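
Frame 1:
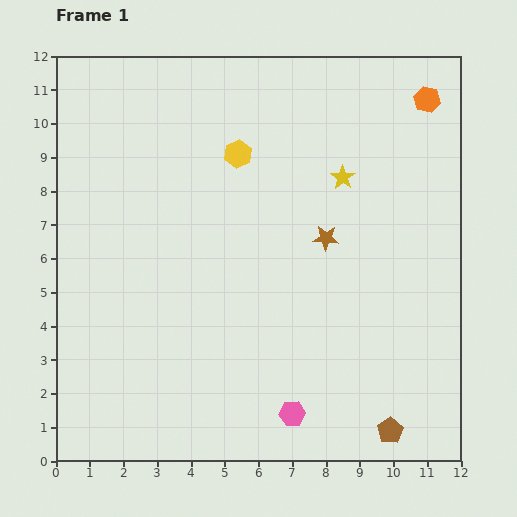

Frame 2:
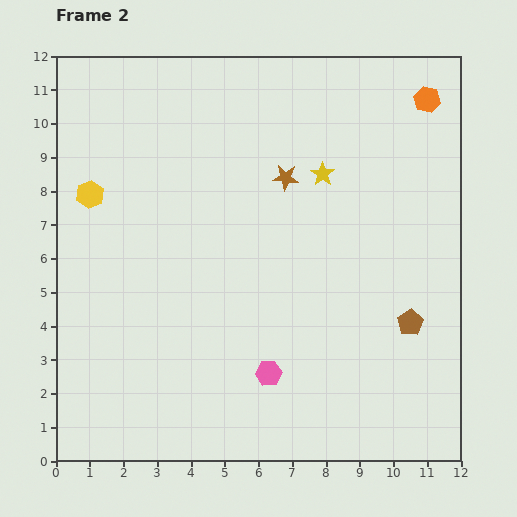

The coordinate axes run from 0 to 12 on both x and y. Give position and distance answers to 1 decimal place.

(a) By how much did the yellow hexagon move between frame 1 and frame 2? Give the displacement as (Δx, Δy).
(-4.4, -1.2)

The yellow hexagon was at (5.4, 9.1) in frame 1 and (1.0, 7.9) in frame 2.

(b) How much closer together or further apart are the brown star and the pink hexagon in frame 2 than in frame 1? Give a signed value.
+0.5

Distance in frame 1: 5.3. Distance in frame 2: 5.8.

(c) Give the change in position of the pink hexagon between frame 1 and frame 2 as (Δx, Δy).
(-0.7, 1.2)

The pink hexagon was at (7.0, 1.4) in frame 1 and (6.3, 2.6) in frame 2.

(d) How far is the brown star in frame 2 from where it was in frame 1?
2.2

The brown star moved from (8.0, 6.6) to (6.8, 8.4), a distance of √(1.2² + 1.8²) ≈ 2.2.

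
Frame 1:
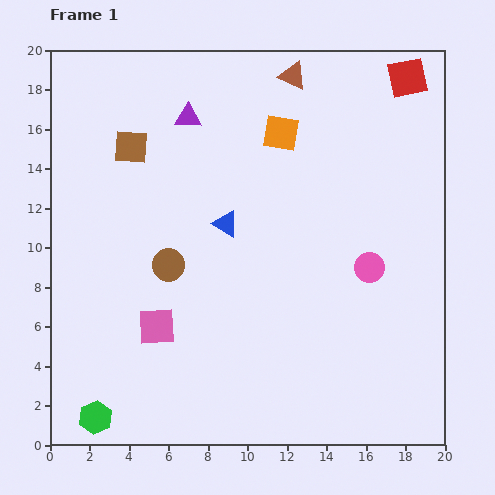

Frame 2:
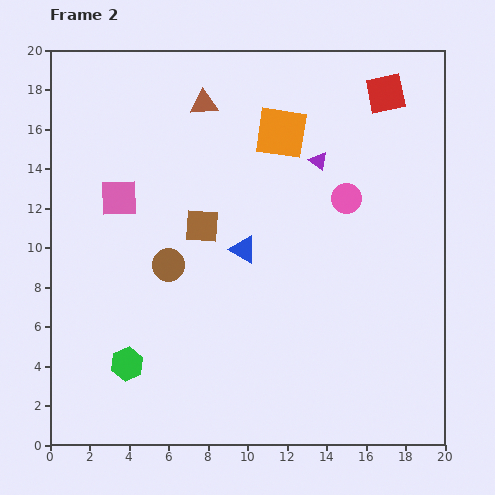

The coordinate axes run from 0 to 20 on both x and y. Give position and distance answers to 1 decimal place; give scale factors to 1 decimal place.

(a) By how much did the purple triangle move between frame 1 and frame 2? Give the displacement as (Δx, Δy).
(6.6, -2.2)

The purple triangle was at (7.0, 16.6) in frame 1 and (13.6, 14.4) in frame 2.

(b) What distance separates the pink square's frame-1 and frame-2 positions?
6.8

The pink square moved from (5.4, 6.0) to (3.5, 12.5), a distance of √(1.9² + 6.5²) ≈ 6.8.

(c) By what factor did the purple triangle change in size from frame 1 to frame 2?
0.7×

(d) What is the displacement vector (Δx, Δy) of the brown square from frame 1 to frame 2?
(3.6, -4.0)

The brown square was at (4.1, 15.1) in frame 1 and (7.7, 11.1) in frame 2.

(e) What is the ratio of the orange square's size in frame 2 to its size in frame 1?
1.4×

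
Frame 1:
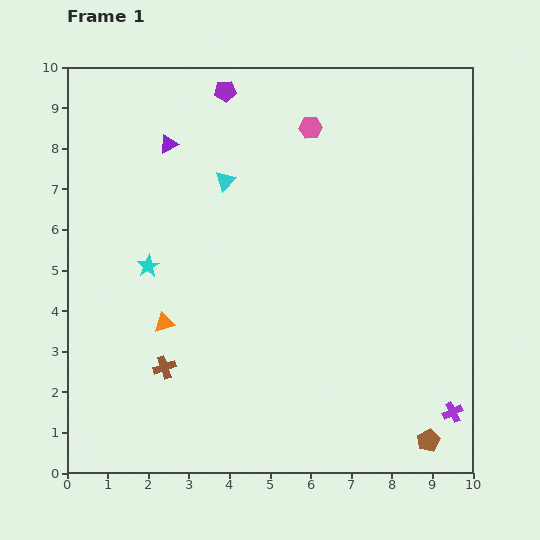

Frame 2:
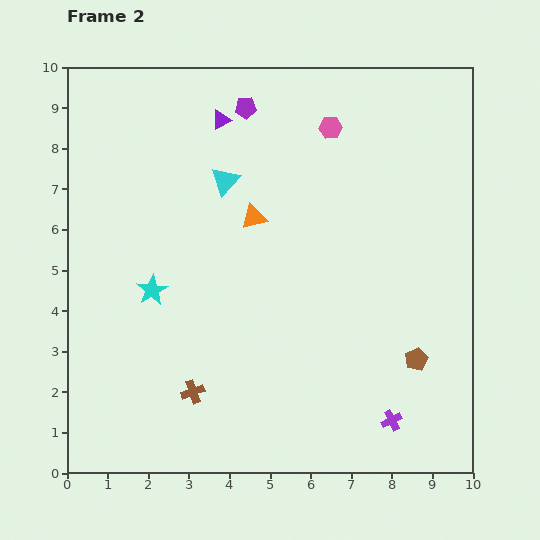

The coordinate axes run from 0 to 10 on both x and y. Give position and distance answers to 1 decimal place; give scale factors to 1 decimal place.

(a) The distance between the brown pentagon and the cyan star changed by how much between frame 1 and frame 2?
-1.4

Distance in frame 1: 8.1. Distance in frame 2: 6.7.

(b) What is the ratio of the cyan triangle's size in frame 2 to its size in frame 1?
1.4×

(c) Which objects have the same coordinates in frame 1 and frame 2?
the cyan triangle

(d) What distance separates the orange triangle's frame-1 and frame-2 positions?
3.4

The orange triangle moved from (2.4, 3.7) to (4.6, 6.3), a distance of √(2.2² + 2.6²) ≈ 3.4.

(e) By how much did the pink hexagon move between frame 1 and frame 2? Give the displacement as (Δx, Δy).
(0.5, 0.0)

The pink hexagon was at (6.0, 8.5) in frame 1 and (6.5, 8.5) in frame 2.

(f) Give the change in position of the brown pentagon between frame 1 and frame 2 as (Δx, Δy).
(-0.3, 2.0)

The brown pentagon was at (8.9, 0.8) in frame 1 and (8.6, 2.8) in frame 2.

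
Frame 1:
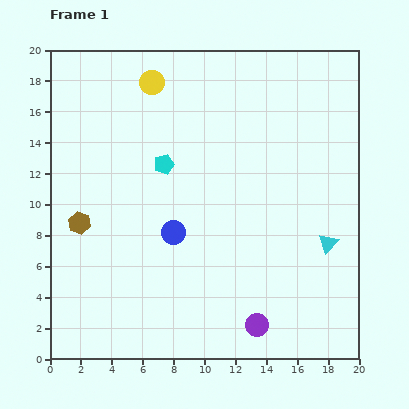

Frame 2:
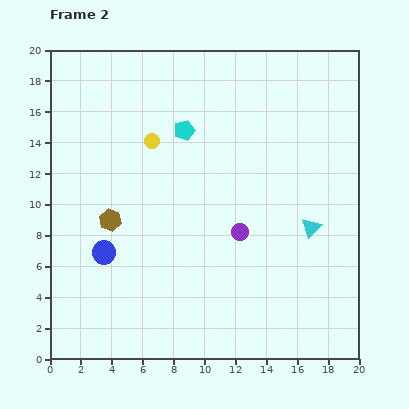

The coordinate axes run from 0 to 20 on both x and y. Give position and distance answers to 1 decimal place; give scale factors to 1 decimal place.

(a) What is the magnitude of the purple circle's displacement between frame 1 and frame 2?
6.1

The purple circle moved from (13.4, 2.2) to (12.3, 8.2), a distance of √(1.1² + 6.0²) ≈ 6.1.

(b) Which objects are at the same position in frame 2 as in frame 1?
none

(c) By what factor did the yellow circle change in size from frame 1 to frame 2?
0.6×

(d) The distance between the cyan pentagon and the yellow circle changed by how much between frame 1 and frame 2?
-3.2

Distance in frame 1: 5.4. Distance in frame 2: 2.2.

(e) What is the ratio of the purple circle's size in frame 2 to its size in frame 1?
0.8×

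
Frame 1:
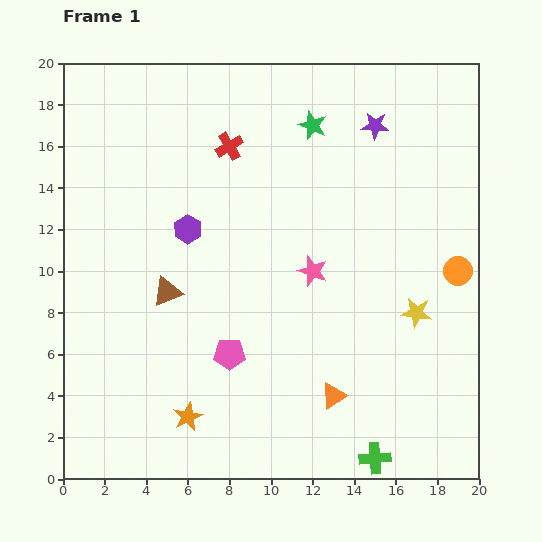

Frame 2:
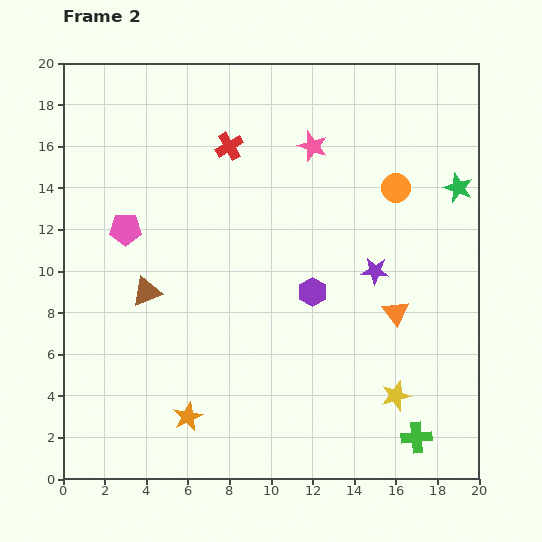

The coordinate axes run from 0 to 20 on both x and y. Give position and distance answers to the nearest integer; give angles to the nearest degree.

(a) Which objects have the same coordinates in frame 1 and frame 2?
the red cross, the orange star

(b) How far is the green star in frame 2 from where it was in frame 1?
8

The green star moved from (12, 17) to (19, 14), a distance of √(7² + 3²) ≈ 8.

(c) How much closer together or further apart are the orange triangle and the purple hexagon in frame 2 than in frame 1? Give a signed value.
-7

Distance in frame 1: 11. Distance in frame 2: 4.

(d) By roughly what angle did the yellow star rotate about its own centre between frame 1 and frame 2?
24° counter-clockwise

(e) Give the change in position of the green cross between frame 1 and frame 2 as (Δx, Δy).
(2, 1)

The green cross was at (15, 1) in frame 1 and (17, 2) in frame 2.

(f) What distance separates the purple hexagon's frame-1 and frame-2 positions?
7

The purple hexagon moved from (6, 12) to (12, 9), a distance of √(6² + 3²) ≈ 7.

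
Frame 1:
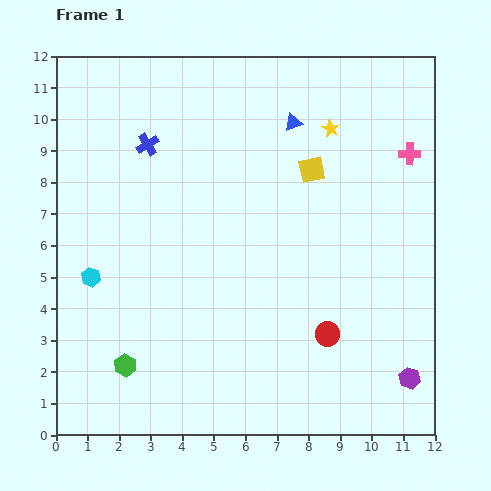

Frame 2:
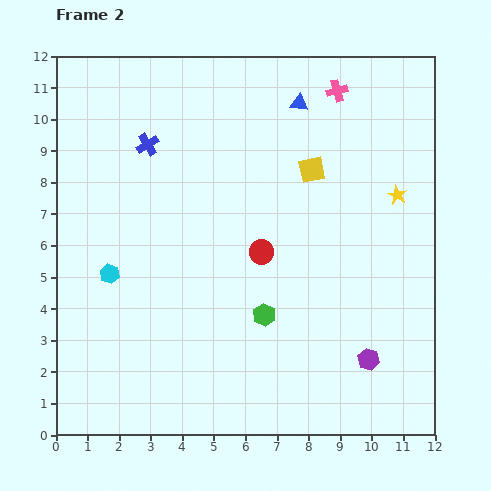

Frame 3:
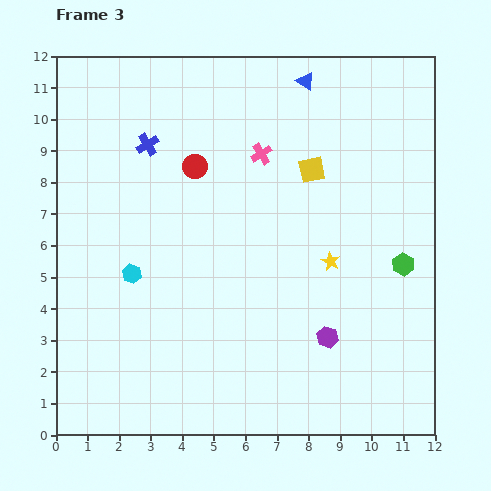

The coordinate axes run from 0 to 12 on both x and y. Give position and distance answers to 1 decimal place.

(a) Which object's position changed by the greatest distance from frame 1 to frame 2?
the green hexagon

(moved 4.7; next 3.3)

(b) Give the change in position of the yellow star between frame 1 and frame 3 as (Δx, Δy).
(0.0, -4.2)

The yellow star was at (8.7, 9.7) in frame 1 and (8.7, 5.5) in frame 3.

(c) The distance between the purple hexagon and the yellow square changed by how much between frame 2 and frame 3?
-1.0

Distance in frame 2: 6.3. Distance in frame 3: 5.3.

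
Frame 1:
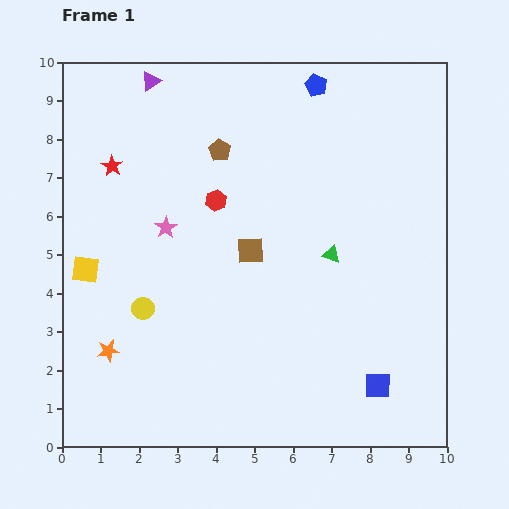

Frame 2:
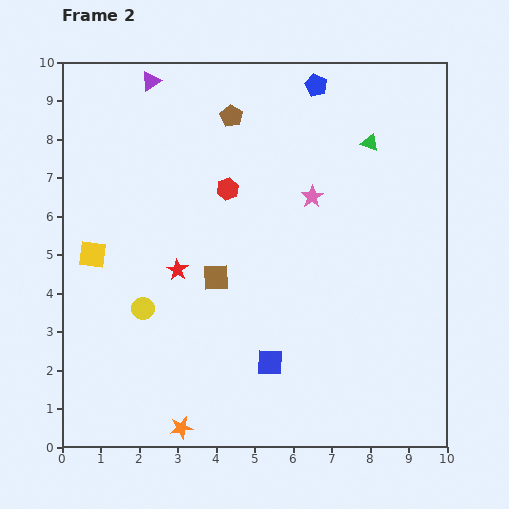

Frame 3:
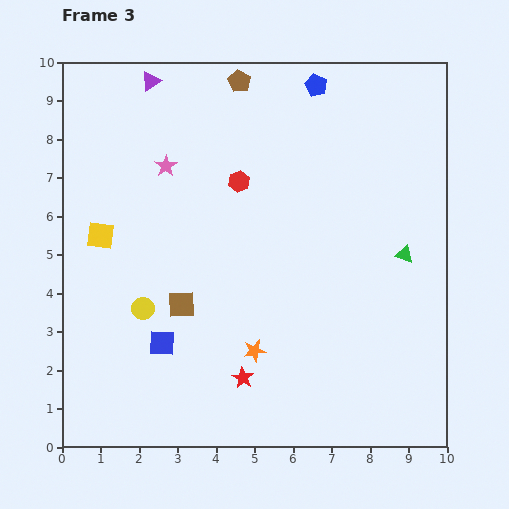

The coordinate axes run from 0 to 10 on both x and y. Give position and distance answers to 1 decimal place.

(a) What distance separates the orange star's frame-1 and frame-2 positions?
2.8

The orange star moved from (1.2, 2.5) to (3.1, 0.5), a distance of √(1.9² + 2.0²) ≈ 2.8.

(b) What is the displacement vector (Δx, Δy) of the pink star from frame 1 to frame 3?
(0.0, 1.6)

The pink star was at (2.7, 5.7) in frame 1 and (2.7, 7.3) in frame 3.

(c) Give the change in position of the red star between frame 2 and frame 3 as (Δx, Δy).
(1.7, -2.8)

The red star was at (3.0, 4.6) in frame 2 and (4.7, 1.8) in frame 3.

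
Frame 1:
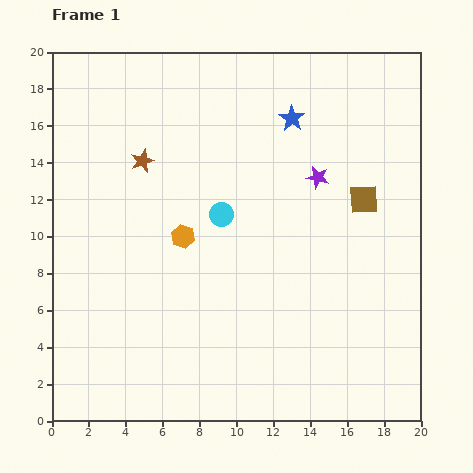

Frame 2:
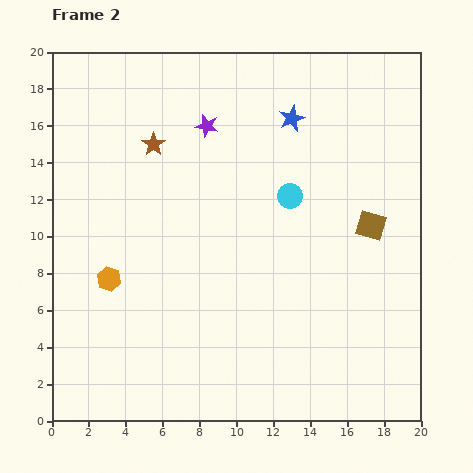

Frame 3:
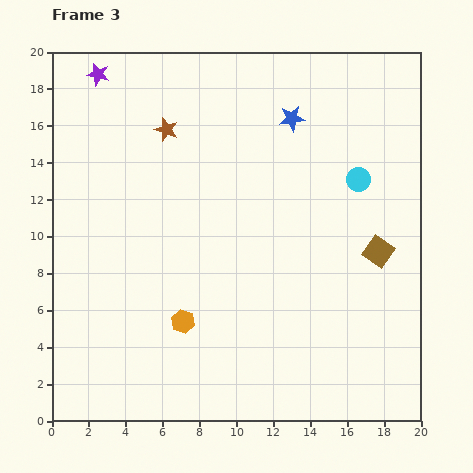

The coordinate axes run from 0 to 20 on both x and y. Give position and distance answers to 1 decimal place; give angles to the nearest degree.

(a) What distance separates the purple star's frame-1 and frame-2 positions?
6.6

The purple star moved from (14.4, 13.2) to (8.4, 16.0), a distance of √(6.0² + 2.8²) ≈ 6.6.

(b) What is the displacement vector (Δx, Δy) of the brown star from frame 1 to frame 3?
(1.3, 1.7)

The brown star was at (4.9, 14.1) in frame 1 and (6.2, 15.8) in frame 3.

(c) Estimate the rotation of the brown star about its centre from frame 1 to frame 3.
30° counter-clockwise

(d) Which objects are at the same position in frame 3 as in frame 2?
the blue star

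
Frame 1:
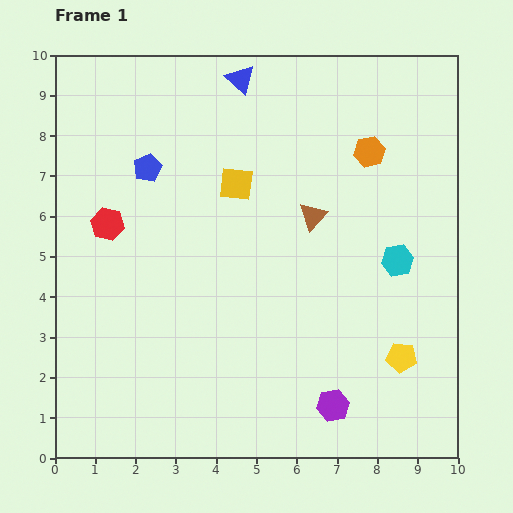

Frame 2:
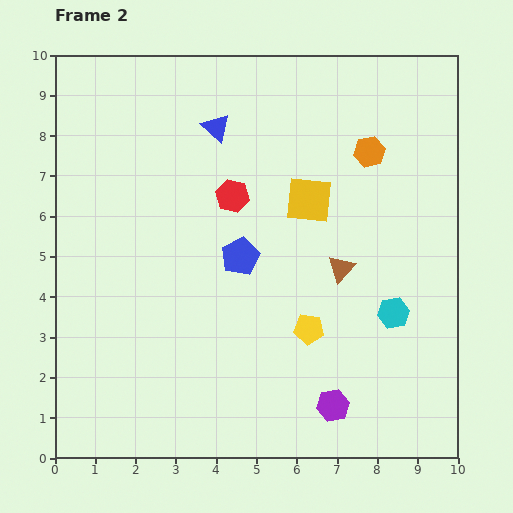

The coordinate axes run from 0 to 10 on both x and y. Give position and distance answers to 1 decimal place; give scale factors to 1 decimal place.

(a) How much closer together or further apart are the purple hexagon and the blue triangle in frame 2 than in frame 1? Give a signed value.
-0.9

Distance in frame 1: 8.4. Distance in frame 2: 7.5.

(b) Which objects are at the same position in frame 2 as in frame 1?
the purple hexagon, the orange hexagon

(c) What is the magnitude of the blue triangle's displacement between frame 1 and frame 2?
1.3

The blue triangle moved from (4.6, 9.4) to (4.0, 8.2), a distance of √(0.6² + 1.2²) ≈ 1.3.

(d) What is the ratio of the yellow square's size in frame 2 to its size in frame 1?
1.4×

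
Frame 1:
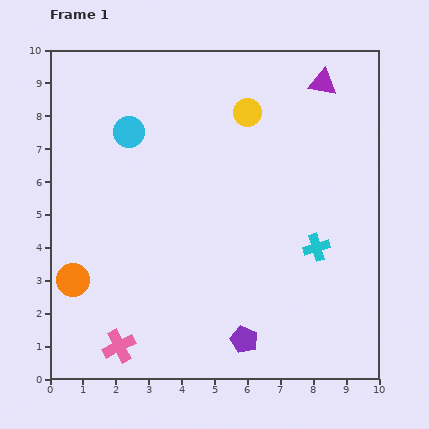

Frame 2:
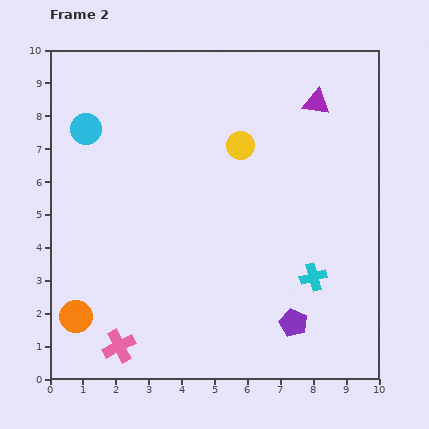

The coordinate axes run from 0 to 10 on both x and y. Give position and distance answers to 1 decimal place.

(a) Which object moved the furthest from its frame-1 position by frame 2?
the purple pentagon

(moved 1.6; next 1.3)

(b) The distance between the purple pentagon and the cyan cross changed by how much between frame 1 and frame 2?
-2.1

Distance in frame 1: 3.6. Distance in frame 2: 1.5.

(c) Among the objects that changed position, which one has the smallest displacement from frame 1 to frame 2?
the purple triangle

(moved 0.6)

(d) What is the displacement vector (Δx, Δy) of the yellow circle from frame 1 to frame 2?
(-0.2, -1.0)

The yellow circle was at (6.0, 8.1) in frame 1 and (5.8, 7.1) in frame 2.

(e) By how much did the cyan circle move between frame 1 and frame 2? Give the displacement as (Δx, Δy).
(-1.3, 0.1)

The cyan circle was at (2.4, 7.5) in frame 1 and (1.1, 7.6) in frame 2.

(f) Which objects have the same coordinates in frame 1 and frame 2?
the pink cross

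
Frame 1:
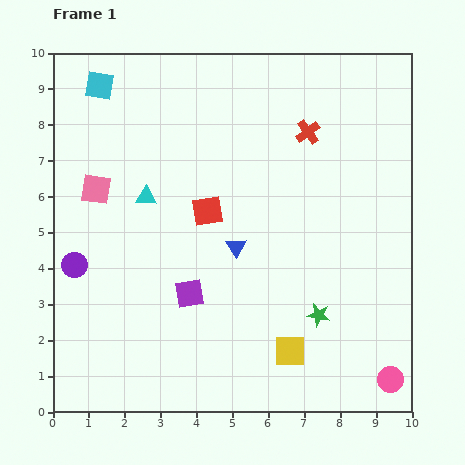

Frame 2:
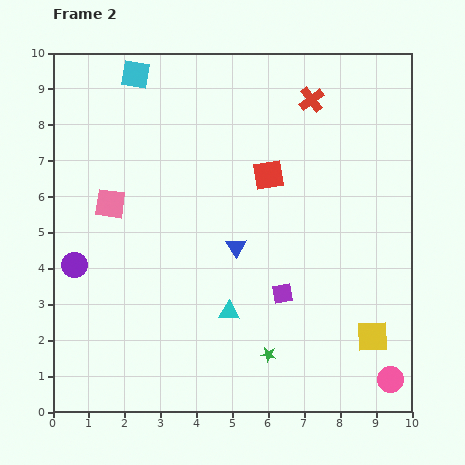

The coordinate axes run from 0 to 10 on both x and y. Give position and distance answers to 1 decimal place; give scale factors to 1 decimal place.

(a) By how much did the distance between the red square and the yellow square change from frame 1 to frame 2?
+0.9

Distance in frame 1: 4.5. Distance in frame 2: 5.4.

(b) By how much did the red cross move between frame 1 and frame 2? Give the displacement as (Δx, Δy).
(0.1, 0.9)

The red cross was at (7.1, 7.8) in frame 1 and (7.2, 8.7) in frame 2.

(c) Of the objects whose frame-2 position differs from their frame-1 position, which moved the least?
the pink square

(moved 0.6)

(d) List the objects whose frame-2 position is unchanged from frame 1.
the blue triangle, the purple circle, the pink circle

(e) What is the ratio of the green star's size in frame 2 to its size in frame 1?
0.7×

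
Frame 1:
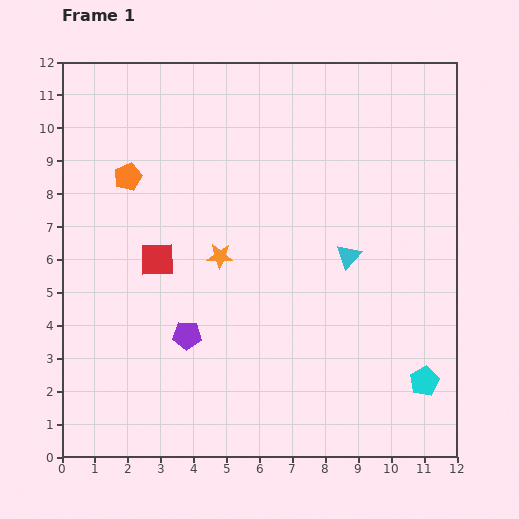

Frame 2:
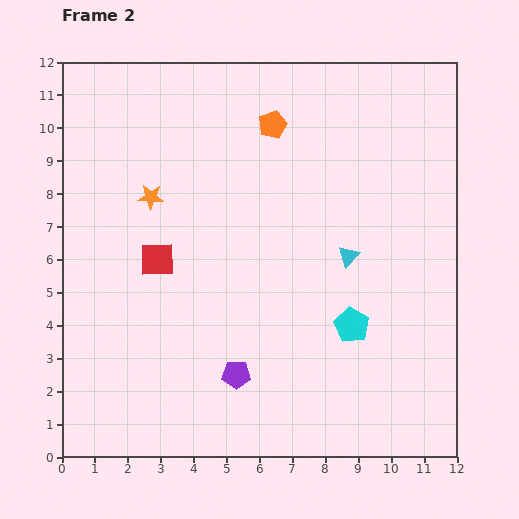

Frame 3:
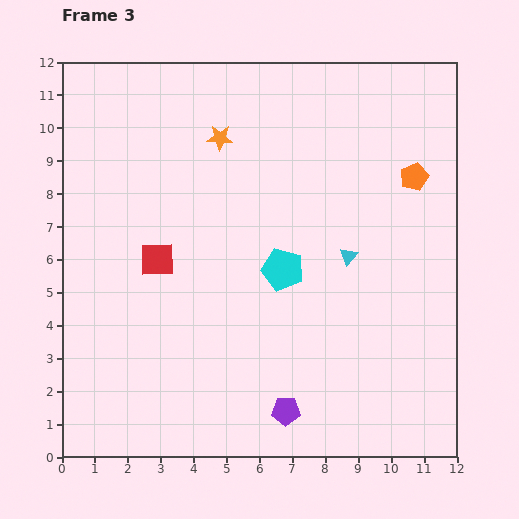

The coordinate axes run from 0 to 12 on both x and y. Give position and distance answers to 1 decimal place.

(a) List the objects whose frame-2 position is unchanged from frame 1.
the red square, the cyan triangle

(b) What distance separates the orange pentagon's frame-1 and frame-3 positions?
8.7

The orange pentagon moved from (2.0, 8.5) to (10.7, 8.5), a distance of √(8.7² + 0.0²) ≈ 8.7.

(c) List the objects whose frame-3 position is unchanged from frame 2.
the red square, the cyan triangle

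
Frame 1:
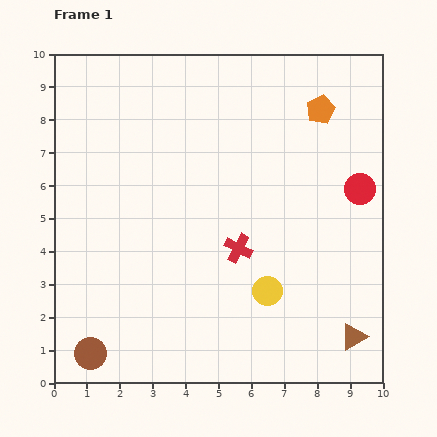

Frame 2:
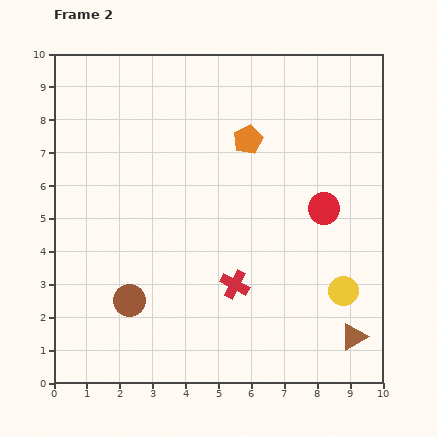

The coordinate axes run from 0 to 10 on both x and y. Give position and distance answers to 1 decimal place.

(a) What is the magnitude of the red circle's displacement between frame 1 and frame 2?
1.3

The red circle moved from (9.3, 5.9) to (8.2, 5.3), a distance of √(1.1² + 0.6²) ≈ 1.3.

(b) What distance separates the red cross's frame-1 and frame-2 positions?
1.1

The red cross moved from (5.6, 4.1) to (5.5, 3.0), a distance of √(0.1² + 1.1²) ≈ 1.1.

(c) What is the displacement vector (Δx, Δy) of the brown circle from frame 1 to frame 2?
(1.2, 1.6)

The brown circle was at (1.1, 0.9) in frame 1 and (2.3, 2.5) in frame 2.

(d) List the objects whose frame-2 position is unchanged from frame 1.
the brown triangle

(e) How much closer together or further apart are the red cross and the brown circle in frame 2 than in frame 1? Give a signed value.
-2.3

Distance in frame 1: 5.5. Distance in frame 2: 3.2.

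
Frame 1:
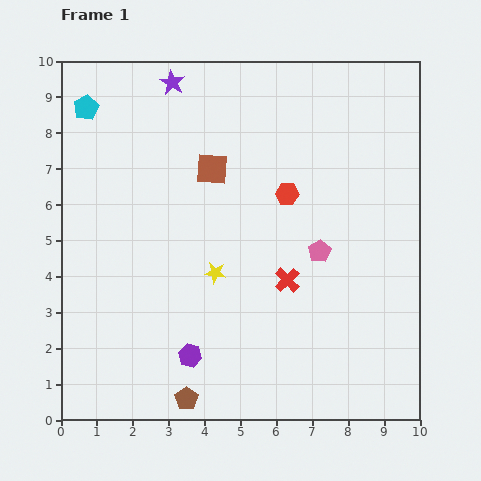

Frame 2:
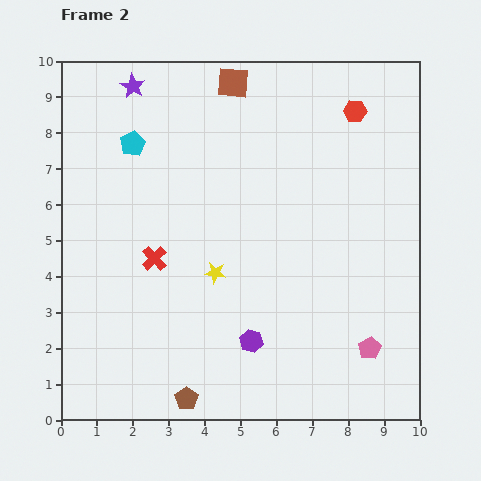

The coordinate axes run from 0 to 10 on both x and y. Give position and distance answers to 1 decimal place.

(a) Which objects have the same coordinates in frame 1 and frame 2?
the yellow star, the brown pentagon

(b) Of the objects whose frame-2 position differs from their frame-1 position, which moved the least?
the purple star

(moved 1.1)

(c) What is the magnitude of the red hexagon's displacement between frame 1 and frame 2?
3.0

The red hexagon moved from (6.3, 6.3) to (8.2, 8.6), a distance of √(1.9² + 2.3²) ≈ 3.0.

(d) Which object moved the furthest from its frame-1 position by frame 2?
the red cross

(moved 3.7; next 3.0)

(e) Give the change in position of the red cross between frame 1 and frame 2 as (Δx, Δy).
(-3.7, 0.6)

The red cross was at (6.3, 3.9) in frame 1 and (2.6, 4.5) in frame 2.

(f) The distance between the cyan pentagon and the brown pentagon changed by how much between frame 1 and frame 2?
-1.3

Distance in frame 1: 8.6. Distance in frame 2: 7.3.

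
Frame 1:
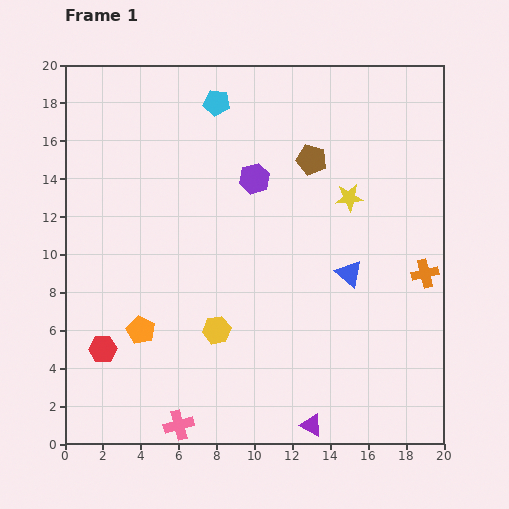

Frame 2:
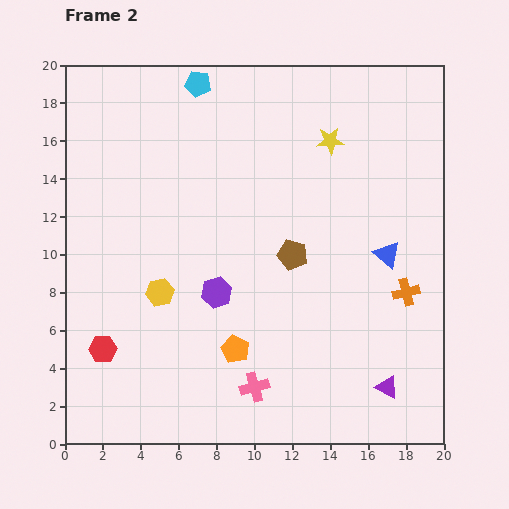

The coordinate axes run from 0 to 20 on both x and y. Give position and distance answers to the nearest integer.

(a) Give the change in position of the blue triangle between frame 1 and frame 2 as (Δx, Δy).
(2, 1)

The blue triangle was at (15, 9) in frame 1 and (17, 10) in frame 2.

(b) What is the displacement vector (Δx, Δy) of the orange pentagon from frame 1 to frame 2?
(5, -1)

The orange pentagon was at (4, 6) in frame 1 and (9, 5) in frame 2.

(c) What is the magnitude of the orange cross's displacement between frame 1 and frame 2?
1

The orange cross moved from (19, 9) to (18, 8), a distance of √(1² + 1²) ≈ 1.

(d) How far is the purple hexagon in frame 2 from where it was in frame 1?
6

The purple hexagon moved from (10, 14) to (8, 8), a distance of √(2² + 6²) ≈ 6.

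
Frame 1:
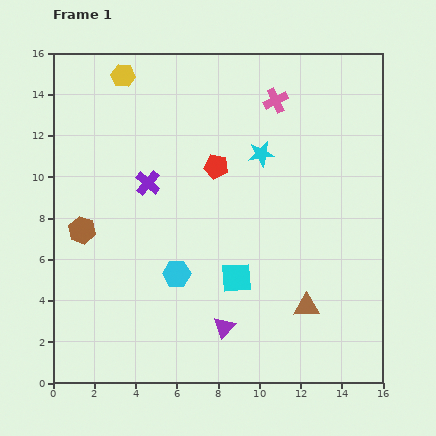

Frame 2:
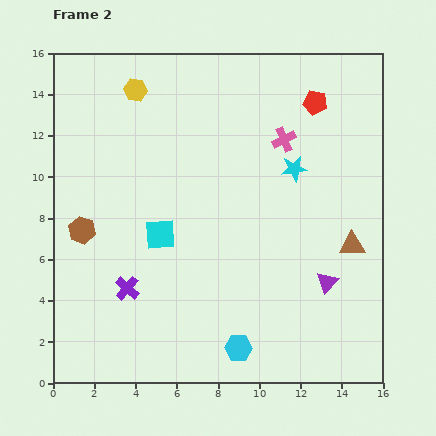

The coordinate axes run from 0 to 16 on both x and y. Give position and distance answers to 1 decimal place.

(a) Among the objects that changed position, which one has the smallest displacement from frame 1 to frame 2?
the yellow hexagon

(moved 0.9)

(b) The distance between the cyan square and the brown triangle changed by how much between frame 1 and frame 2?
+5.6

Distance in frame 1: 3.7. Distance in frame 2: 9.3.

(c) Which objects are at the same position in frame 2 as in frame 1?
the brown hexagon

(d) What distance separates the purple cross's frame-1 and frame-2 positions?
5.2

The purple cross moved from (4.6, 9.7) to (3.6, 4.6), a distance of √(1.0² + 5.1²) ≈ 5.2.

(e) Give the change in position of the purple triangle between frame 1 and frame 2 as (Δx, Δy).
(5.0, 2.2)

The purple triangle was at (8.3, 2.7) in frame 1 and (13.3, 4.9) in frame 2.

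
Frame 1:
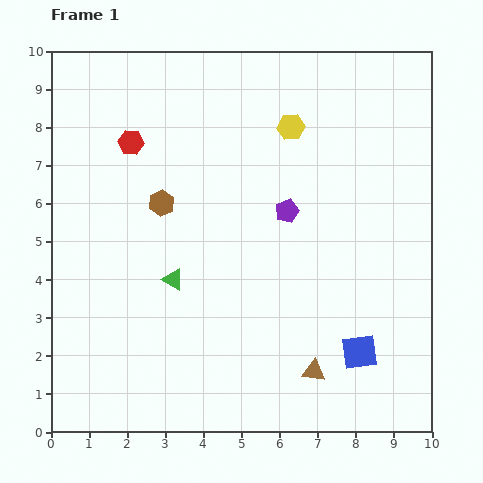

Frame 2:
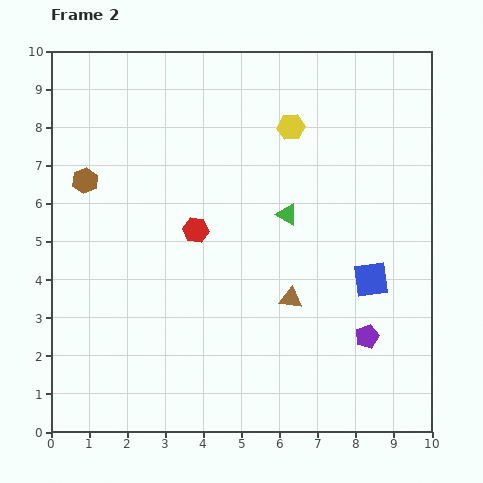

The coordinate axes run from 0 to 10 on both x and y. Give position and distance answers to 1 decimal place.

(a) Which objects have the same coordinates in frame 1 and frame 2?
the yellow hexagon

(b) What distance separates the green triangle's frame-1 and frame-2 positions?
3.4

The green triangle moved from (3.2, 4.0) to (6.2, 5.7), a distance of √(3.0² + 1.7²) ≈ 3.4.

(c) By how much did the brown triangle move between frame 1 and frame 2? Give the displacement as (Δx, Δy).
(-0.6, 1.9)

The brown triangle was at (6.9, 1.6) in frame 1 and (6.3, 3.5) in frame 2.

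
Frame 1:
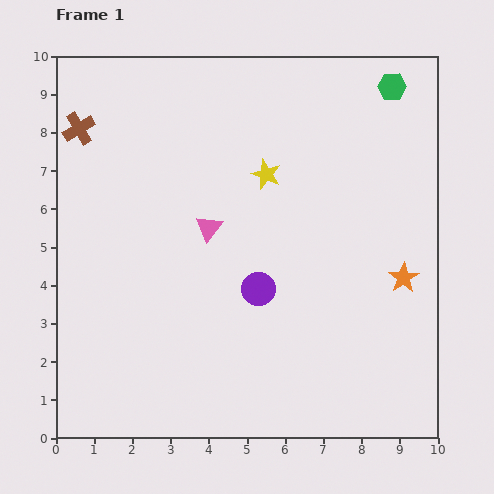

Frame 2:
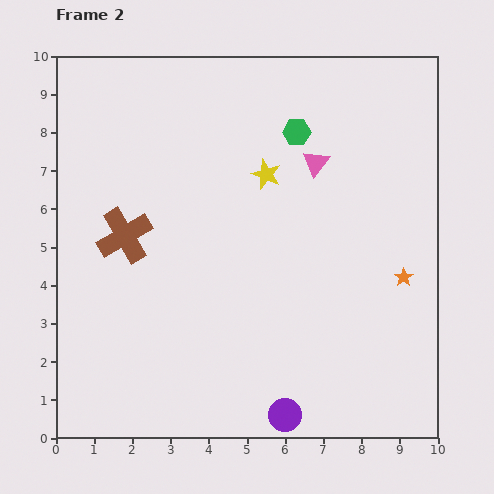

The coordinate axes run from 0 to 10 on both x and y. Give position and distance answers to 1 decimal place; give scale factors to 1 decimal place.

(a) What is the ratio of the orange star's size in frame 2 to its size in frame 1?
0.6×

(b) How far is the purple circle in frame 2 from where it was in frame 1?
3.4

The purple circle moved from (5.3, 3.9) to (6.0, 0.6), a distance of √(0.7² + 3.3²) ≈ 3.4.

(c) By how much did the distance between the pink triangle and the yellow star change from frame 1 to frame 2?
-0.8

Distance in frame 1: 2.1. Distance in frame 2: 1.3.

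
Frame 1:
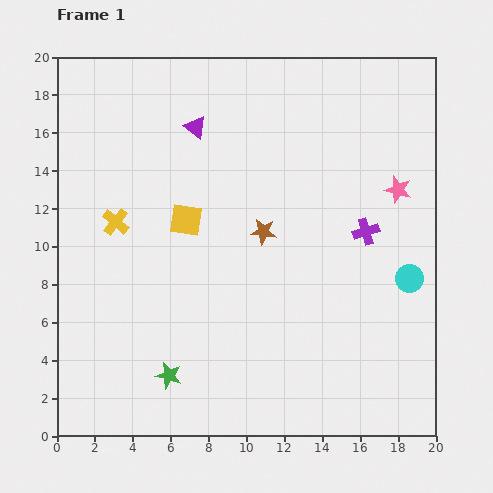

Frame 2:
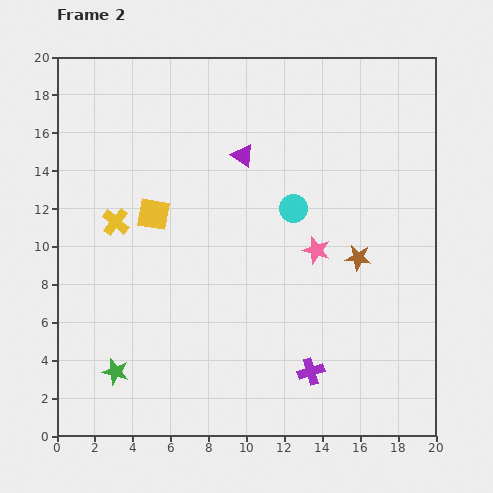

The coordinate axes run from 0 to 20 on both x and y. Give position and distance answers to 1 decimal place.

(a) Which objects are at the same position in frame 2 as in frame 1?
the yellow cross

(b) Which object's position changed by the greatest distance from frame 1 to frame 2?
the purple cross

(moved 7.9; next 7.1)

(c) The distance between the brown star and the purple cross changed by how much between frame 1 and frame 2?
+1.1

Distance in frame 1: 5.4. Distance in frame 2: 6.5.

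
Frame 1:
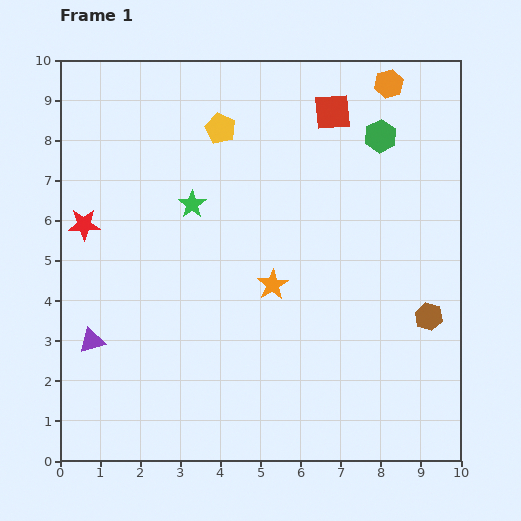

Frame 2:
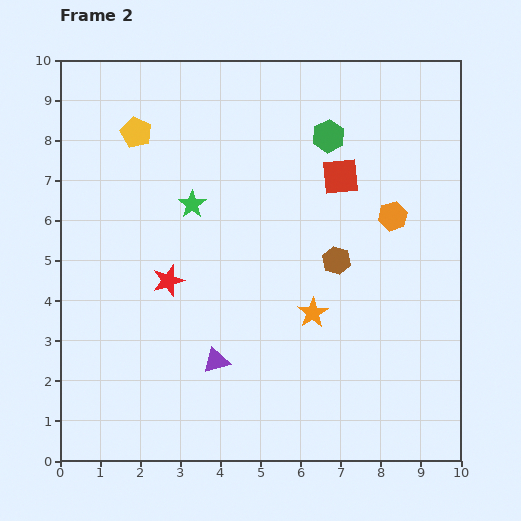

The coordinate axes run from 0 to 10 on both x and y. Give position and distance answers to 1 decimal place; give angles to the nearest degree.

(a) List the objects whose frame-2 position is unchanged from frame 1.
the green star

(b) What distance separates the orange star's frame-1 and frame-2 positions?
1.2

The orange star moved from (5.3, 4.4) to (6.3, 3.7), a distance of √(1.0² + 0.7²) ≈ 1.2.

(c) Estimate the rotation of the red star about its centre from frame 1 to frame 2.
16° counter-clockwise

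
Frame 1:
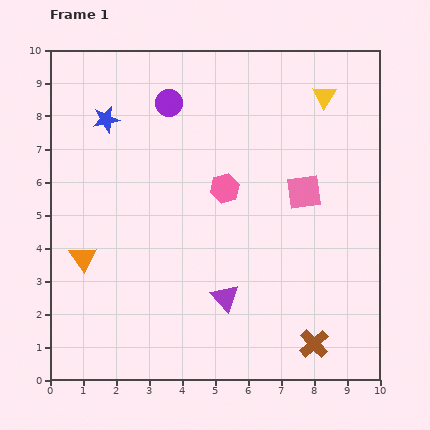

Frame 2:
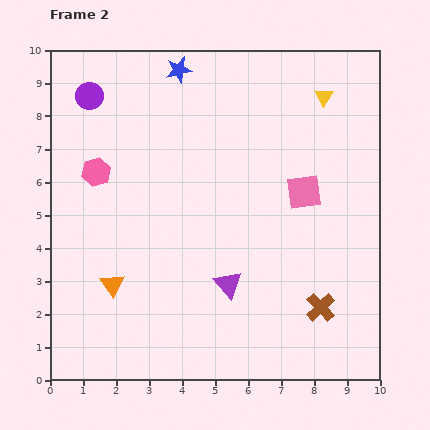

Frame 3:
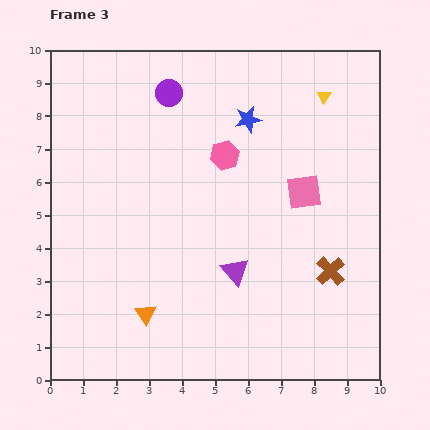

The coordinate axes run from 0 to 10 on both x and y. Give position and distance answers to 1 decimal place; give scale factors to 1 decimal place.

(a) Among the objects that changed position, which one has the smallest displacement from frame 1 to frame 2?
the purple triangle

(moved 0.4)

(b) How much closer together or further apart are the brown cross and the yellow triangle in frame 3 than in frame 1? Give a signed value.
-2.2

Distance in frame 1: 7.5. Distance in frame 3: 5.3.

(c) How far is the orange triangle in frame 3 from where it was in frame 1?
2.5

The orange triangle moved from (1.0, 3.7) to (2.9, 2.0), a distance of √(1.9² + 1.7²) ≈ 2.5.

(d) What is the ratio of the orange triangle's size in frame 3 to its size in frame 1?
0.8×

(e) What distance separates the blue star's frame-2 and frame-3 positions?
2.6

The blue star moved from (3.9, 9.4) to (6.0, 7.9), a distance of √(2.1² + 1.5²) ≈ 2.6.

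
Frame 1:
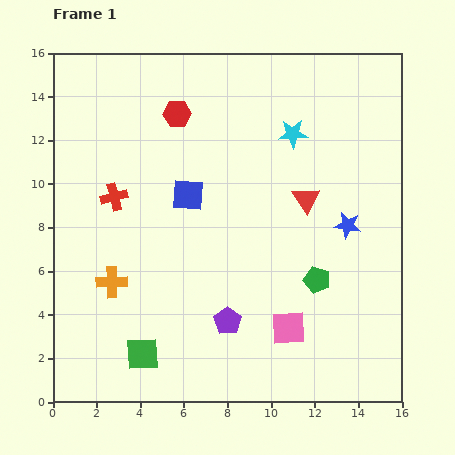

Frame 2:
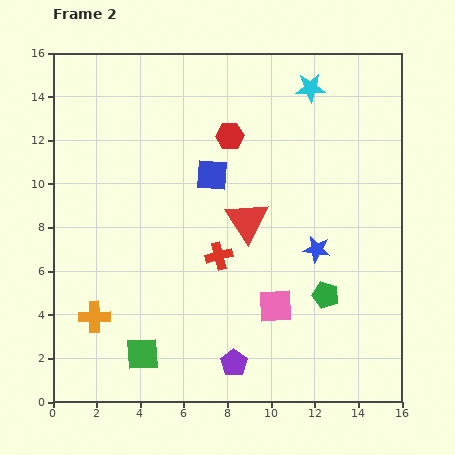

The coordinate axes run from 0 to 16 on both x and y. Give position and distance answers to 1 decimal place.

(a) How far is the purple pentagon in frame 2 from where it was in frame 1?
1.9

The purple pentagon moved from (8.0, 3.7) to (8.3, 1.8), a distance of √(0.3² + 1.9²) ≈ 1.9.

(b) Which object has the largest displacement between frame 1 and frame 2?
the red cross

(moved 5.5; next 2.9)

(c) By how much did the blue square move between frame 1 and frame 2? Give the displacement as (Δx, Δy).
(1.1, 0.9)

The blue square was at (6.2, 9.5) in frame 1 and (7.3, 10.4) in frame 2.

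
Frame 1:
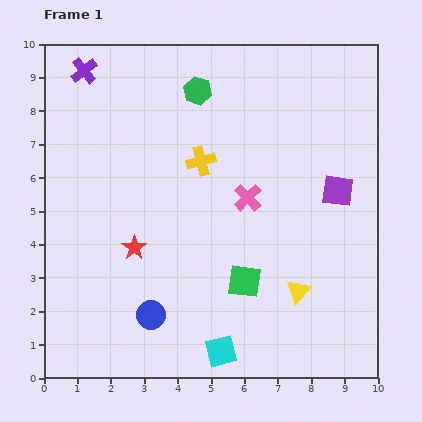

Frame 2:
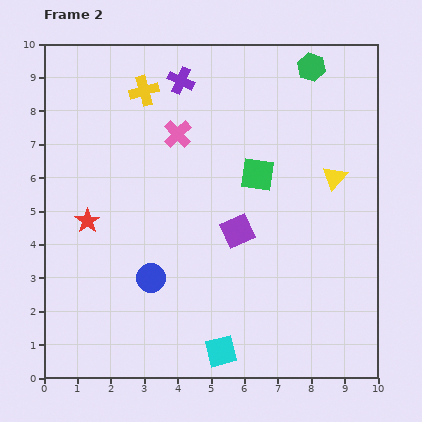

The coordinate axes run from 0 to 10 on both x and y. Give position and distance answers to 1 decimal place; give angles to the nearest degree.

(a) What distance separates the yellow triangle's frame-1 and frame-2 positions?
3.6

The yellow triangle moved from (7.6, 2.6) to (8.7, 6.0), a distance of √(1.1² + 3.4²) ≈ 3.6.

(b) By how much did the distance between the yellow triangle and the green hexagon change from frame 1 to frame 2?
-3.3

Distance in frame 1: 6.7. Distance in frame 2: 3.4.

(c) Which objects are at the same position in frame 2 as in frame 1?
the cyan square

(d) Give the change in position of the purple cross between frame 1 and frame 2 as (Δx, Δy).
(2.9, -0.3)

The purple cross was at (1.2, 9.2) in frame 1 and (4.1, 8.9) in frame 2.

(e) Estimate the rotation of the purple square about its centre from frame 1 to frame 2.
32° counter-clockwise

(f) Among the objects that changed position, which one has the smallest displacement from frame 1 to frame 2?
the blue circle

(moved 1.1)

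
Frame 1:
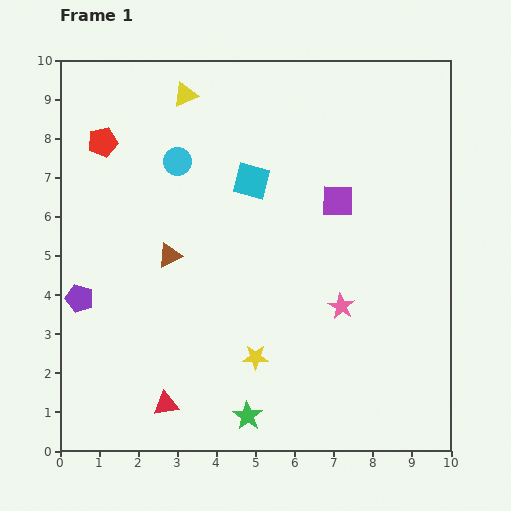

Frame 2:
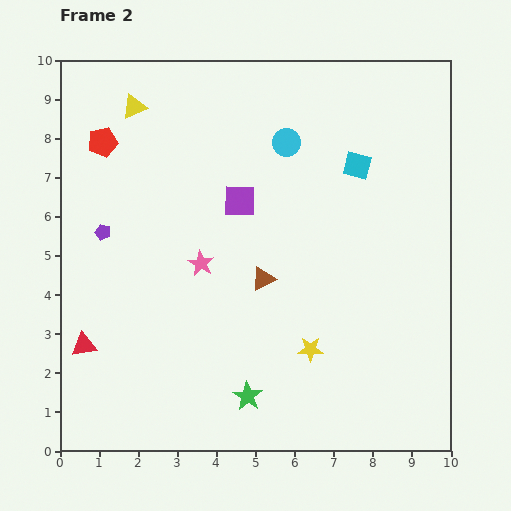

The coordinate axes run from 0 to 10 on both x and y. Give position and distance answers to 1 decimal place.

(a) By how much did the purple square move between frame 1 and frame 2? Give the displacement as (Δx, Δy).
(-2.5, 0.0)

The purple square was at (7.1, 6.4) in frame 1 and (4.6, 6.4) in frame 2.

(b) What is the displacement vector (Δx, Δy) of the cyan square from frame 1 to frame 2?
(2.7, 0.4)

The cyan square was at (4.9, 6.9) in frame 1 and (7.6, 7.3) in frame 2.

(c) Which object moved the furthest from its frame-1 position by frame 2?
the pink star

(moved 3.8; next 2.8)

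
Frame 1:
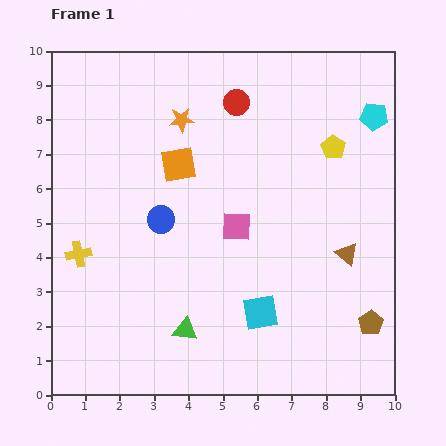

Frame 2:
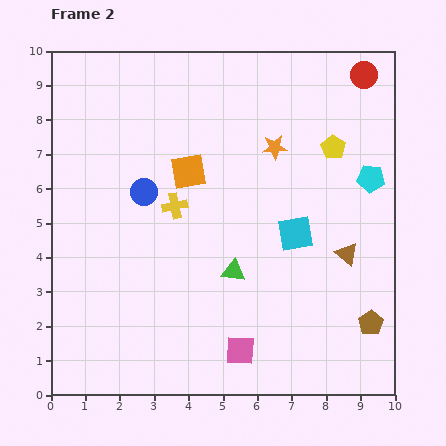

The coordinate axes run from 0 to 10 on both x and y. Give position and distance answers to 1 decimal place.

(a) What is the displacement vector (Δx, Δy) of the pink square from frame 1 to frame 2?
(0.1, -3.6)

The pink square was at (5.4, 4.9) in frame 1 and (5.5, 1.3) in frame 2.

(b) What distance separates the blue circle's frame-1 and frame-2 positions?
0.9

The blue circle moved from (3.2, 5.1) to (2.7, 5.9), a distance of √(0.5² + 0.8²) ≈ 0.9.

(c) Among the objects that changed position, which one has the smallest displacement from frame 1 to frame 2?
the orange square

(moved 0.4)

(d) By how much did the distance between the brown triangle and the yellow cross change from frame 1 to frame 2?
-2.6

Distance in frame 1: 7.8. Distance in frame 2: 5.2.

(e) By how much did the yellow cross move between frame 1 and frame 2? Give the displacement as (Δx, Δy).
(2.8, 1.4)

The yellow cross was at (0.8, 4.1) in frame 1 and (3.6, 5.5) in frame 2.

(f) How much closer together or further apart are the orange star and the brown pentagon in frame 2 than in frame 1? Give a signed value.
-2.3

Distance in frame 1: 8.1. Distance in frame 2: 5.8.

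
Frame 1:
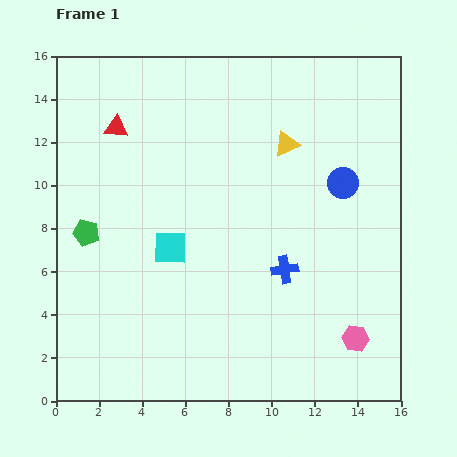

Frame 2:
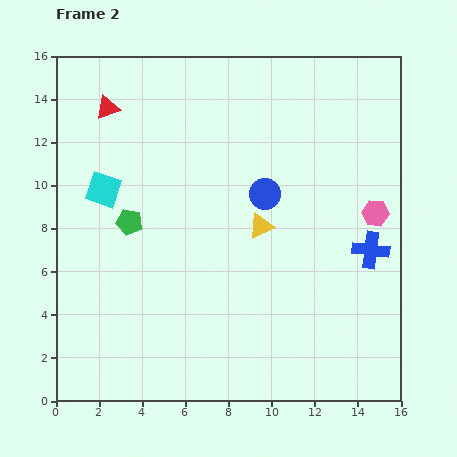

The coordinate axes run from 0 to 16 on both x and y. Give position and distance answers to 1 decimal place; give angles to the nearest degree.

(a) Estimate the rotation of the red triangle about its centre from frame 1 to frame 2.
25° counter-clockwise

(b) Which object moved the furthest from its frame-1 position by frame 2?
the pink hexagon

(moved 5.9; next 4.1)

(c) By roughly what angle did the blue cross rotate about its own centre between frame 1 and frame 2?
16° clockwise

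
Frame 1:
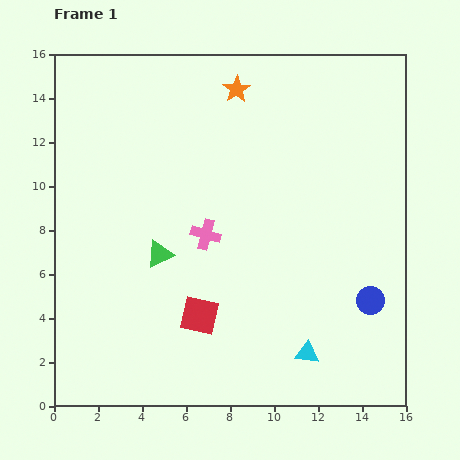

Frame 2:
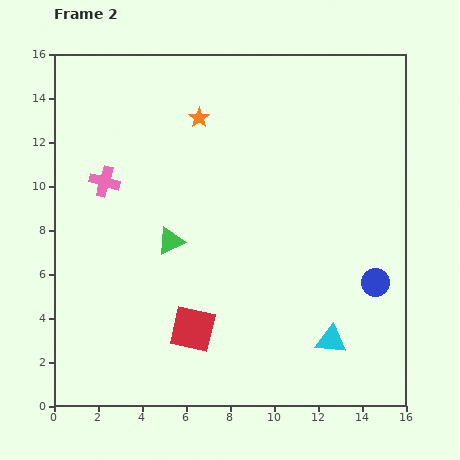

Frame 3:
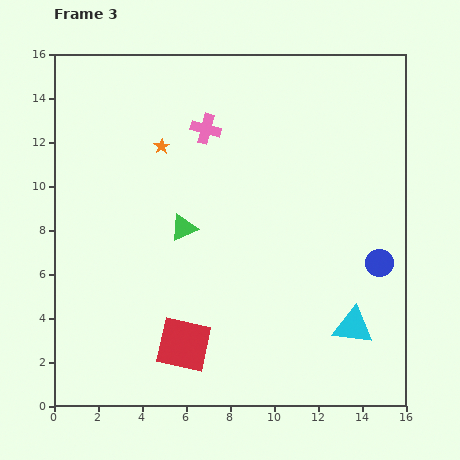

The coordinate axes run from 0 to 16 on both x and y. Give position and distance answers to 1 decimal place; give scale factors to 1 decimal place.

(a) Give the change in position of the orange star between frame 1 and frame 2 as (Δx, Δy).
(-1.7, -1.3)

The orange star was at (8.3, 14.4) in frame 1 and (6.6, 13.1) in frame 2.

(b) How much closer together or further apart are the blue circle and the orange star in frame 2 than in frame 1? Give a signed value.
-0.4

Distance in frame 1: 11.4. Distance in frame 2: 11.0.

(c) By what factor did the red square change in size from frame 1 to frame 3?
1.4×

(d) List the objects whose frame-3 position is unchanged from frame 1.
none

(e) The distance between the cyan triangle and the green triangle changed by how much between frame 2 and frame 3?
+0.3

Distance in frame 2: 8.6. Distance in frame 3: 8.9.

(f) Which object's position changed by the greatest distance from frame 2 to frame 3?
the pink cross

(moved 5.2; next 2.1)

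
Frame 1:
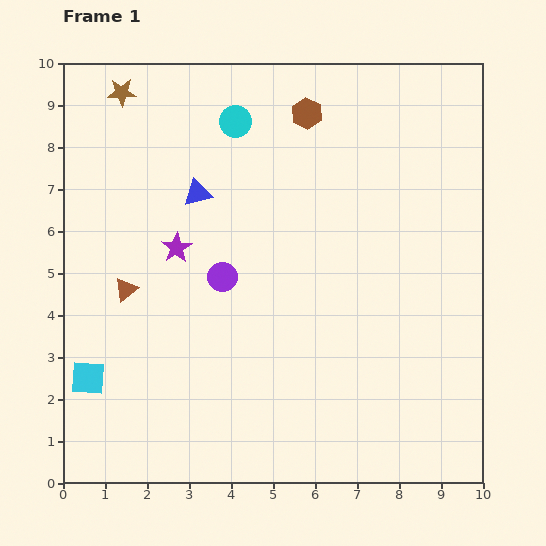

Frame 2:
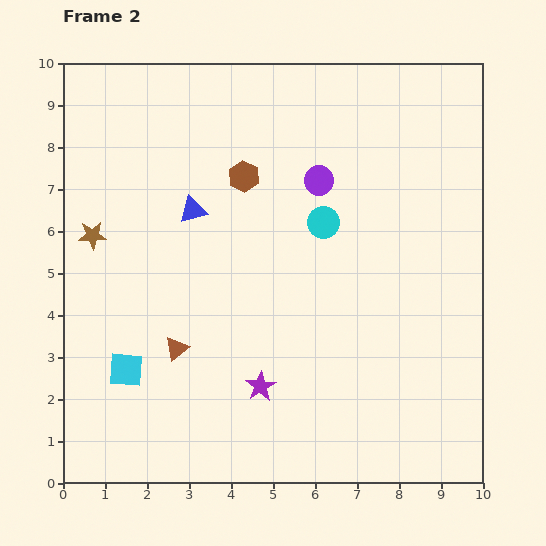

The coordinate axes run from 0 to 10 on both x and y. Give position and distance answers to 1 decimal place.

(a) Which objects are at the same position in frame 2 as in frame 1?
none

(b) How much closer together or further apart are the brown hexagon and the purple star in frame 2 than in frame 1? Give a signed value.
+0.5

Distance in frame 1: 4.5. Distance in frame 2: 5.0.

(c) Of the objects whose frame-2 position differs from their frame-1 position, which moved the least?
the blue triangle

(moved 0.4)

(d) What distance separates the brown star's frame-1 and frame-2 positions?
3.5

The brown star moved from (1.4, 9.3) to (0.7, 5.9), a distance of √(0.7² + 3.4²) ≈ 3.5.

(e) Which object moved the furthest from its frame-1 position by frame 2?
the purple star

(moved 3.9; next 3.5)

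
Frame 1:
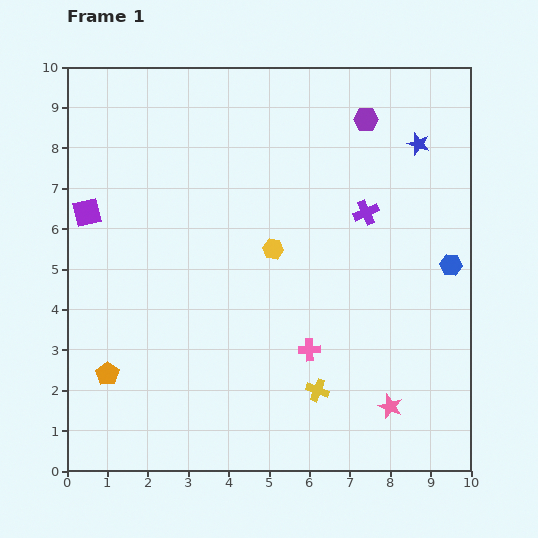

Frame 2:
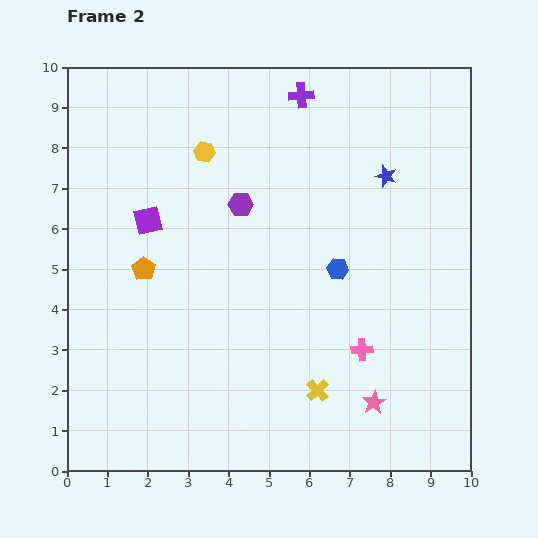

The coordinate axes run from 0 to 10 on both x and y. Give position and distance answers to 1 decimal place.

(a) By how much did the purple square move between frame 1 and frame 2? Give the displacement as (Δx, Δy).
(1.5, -0.2)

The purple square was at (0.5, 6.4) in frame 1 and (2.0, 6.2) in frame 2.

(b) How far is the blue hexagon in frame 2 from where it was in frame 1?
2.8

The blue hexagon moved from (9.5, 5.1) to (6.7, 5.0), a distance of √(2.8² + 0.1²) ≈ 2.8.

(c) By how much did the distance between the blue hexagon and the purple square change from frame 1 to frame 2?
-4.2

Distance in frame 1: 9.1. Distance in frame 2: 4.9.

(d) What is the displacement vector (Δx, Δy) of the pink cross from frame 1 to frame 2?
(1.3, 0.0)

The pink cross was at (6.0, 3.0) in frame 1 and (7.3, 3.0) in frame 2.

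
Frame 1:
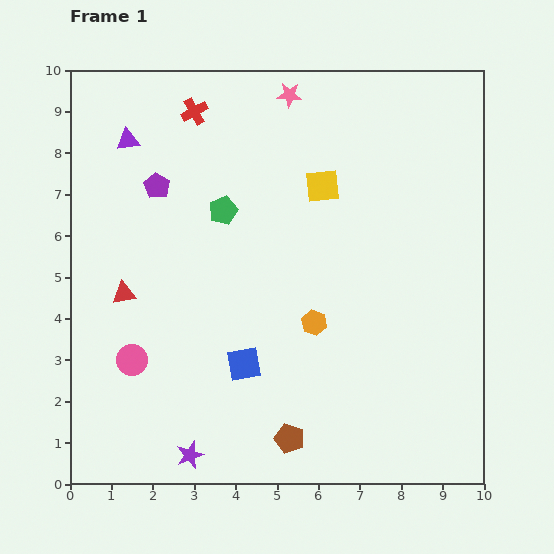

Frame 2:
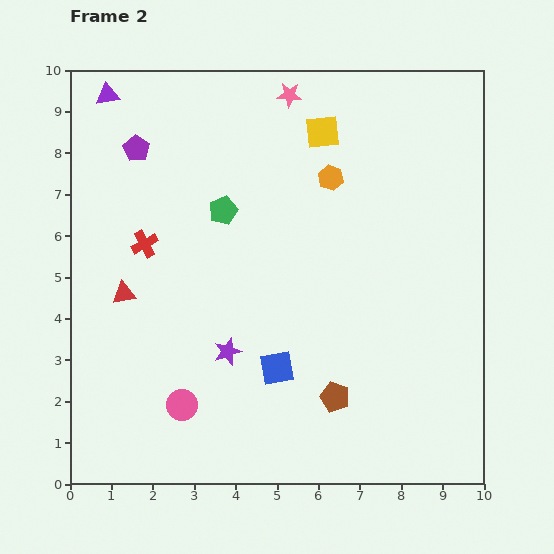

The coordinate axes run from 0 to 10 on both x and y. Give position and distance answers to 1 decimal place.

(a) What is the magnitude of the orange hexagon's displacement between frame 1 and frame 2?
3.5

The orange hexagon moved from (5.9, 3.9) to (6.3, 7.4), a distance of √(0.4² + 3.5²) ≈ 3.5.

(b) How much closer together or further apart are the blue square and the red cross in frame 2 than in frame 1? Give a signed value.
-1.8

Distance in frame 1: 6.2. Distance in frame 2: 4.4.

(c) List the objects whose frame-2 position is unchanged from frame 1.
the pink star, the green pentagon, the red triangle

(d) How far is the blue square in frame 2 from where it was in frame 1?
0.8

The blue square moved from (4.2, 2.9) to (5.0, 2.8), a distance of √(0.8² + 0.1²) ≈ 0.8.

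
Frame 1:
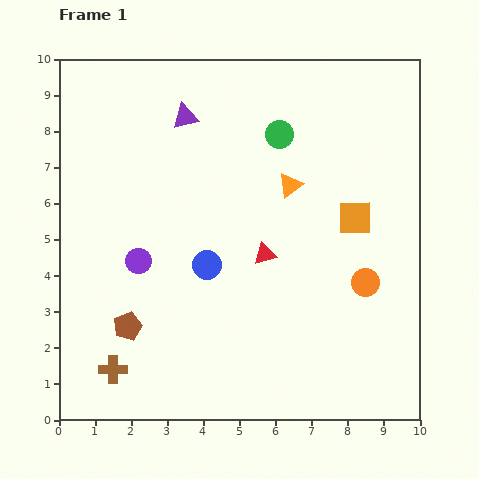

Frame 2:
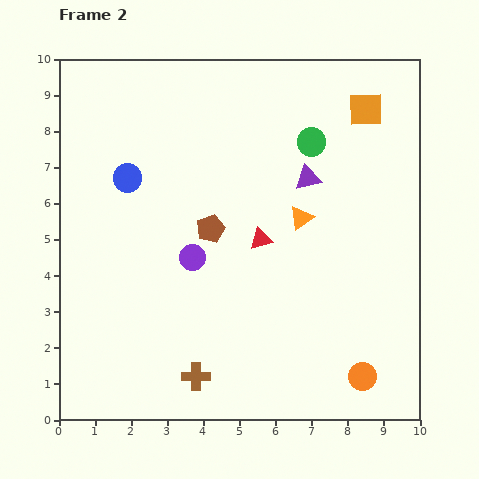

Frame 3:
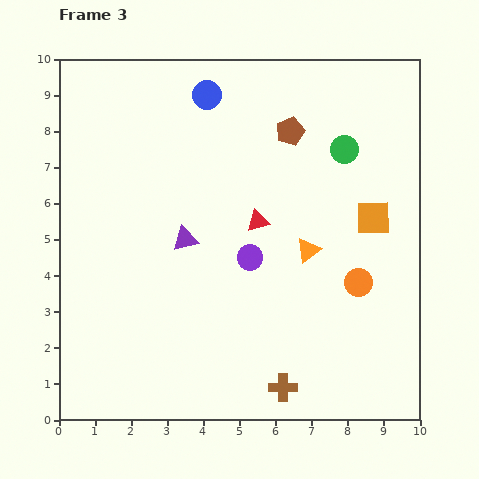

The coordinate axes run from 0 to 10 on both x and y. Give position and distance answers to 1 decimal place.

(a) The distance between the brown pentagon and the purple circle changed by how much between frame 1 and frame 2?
-0.9

Distance in frame 1: 1.8. Distance in frame 2: 0.9.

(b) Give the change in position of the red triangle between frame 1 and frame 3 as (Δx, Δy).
(-0.2, 0.9)

The red triangle was at (5.7, 4.6) in frame 1 and (5.5, 5.5) in frame 3.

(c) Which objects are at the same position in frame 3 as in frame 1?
none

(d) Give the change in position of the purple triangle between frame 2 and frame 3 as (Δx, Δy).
(-3.4, -1.7)

The purple triangle was at (6.9, 6.7) in frame 2 and (3.5, 5.0) in frame 3.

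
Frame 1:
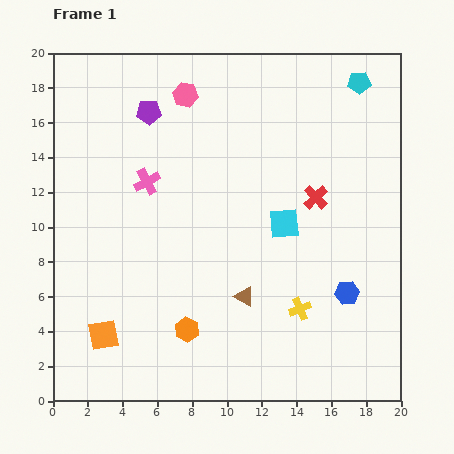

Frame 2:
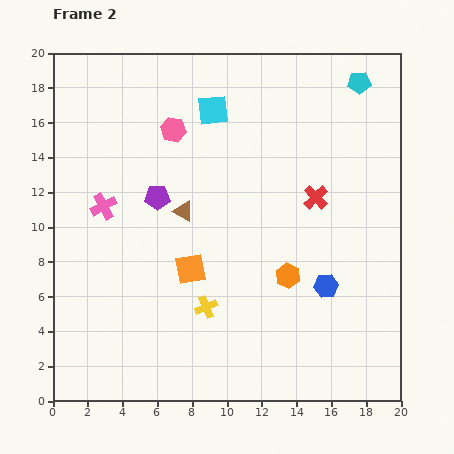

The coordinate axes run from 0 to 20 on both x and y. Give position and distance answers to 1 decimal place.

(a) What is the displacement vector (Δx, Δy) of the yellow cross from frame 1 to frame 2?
(-5.4, 0.1)

The yellow cross was at (14.2, 5.3) in frame 1 and (8.8, 5.4) in frame 2.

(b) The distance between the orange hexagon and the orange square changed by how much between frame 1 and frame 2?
+0.8

Distance in frame 1: 4.8. Distance in frame 2: 5.6.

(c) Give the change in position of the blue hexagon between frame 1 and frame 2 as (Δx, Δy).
(-1.2, 0.4)

The blue hexagon was at (16.9, 6.2) in frame 1 and (15.7, 6.6) in frame 2.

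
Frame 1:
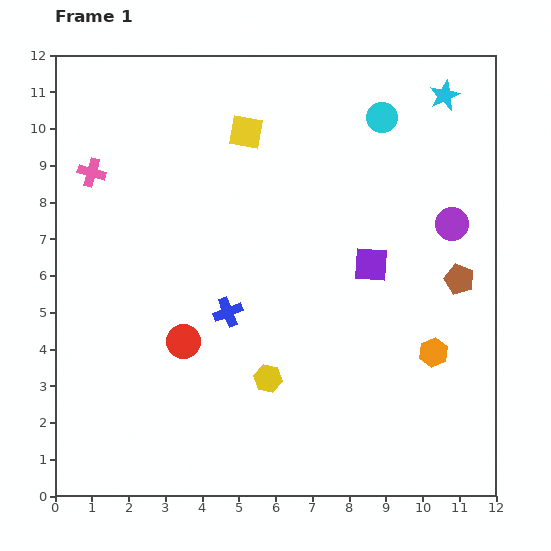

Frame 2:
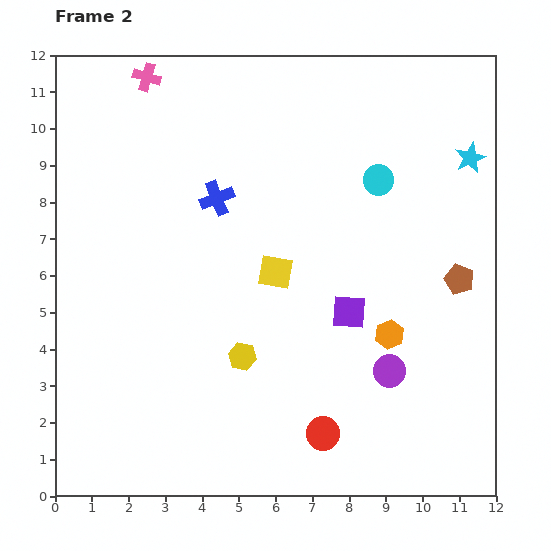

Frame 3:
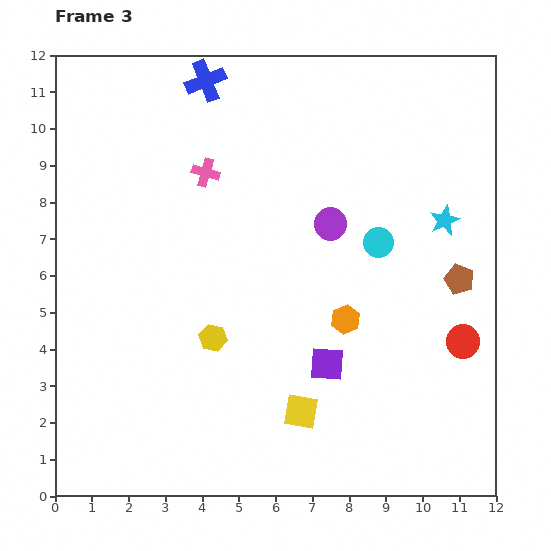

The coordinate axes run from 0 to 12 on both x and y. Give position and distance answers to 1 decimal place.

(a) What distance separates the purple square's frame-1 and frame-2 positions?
1.4

The purple square moved from (8.6, 6.3) to (8.0, 5.0), a distance of √(0.6² + 1.3²) ≈ 1.4.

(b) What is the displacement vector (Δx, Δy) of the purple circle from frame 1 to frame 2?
(-1.7, -4.0)

The purple circle was at (10.8, 7.4) in frame 1 and (9.1, 3.4) in frame 2.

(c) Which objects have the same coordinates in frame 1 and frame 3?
the brown pentagon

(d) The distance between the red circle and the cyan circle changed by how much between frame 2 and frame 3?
-3.6

Distance in frame 2: 7.1. Distance in frame 3: 3.5.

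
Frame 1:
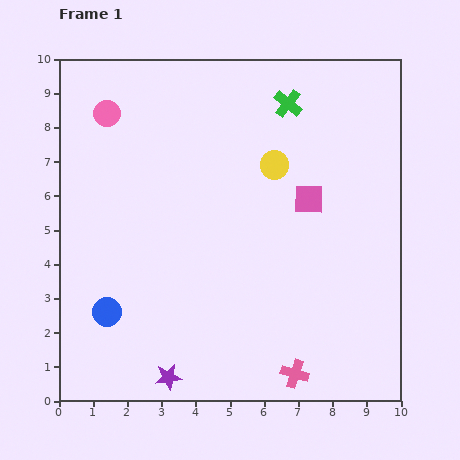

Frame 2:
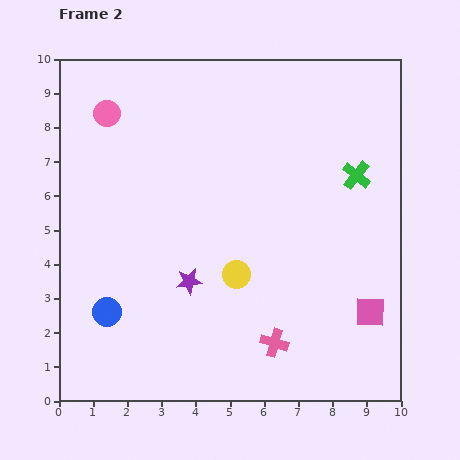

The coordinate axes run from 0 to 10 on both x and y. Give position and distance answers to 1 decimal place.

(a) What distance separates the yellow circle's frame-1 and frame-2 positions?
3.4

The yellow circle moved from (6.3, 6.9) to (5.2, 3.7), a distance of √(1.1² + 3.2²) ≈ 3.4.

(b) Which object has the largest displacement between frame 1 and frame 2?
the pink square

(moved 3.8; next 3.4)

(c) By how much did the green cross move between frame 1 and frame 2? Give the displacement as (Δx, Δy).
(2.0, -2.1)

The green cross was at (6.7, 8.7) in frame 1 and (8.7, 6.6) in frame 2.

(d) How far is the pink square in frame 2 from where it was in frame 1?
3.8

The pink square moved from (7.3, 5.9) to (9.1, 2.6), a distance of √(1.8² + 3.3²) ≈ 3.8.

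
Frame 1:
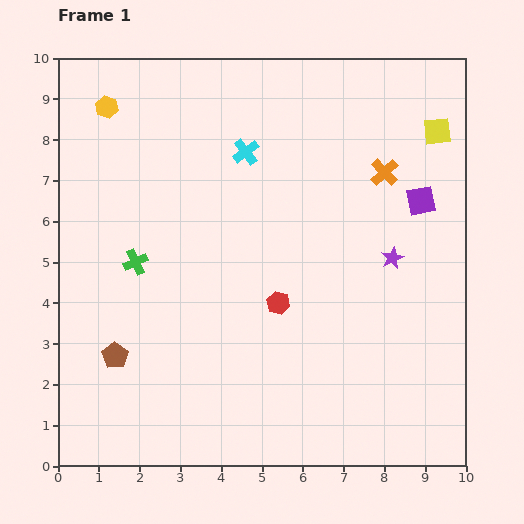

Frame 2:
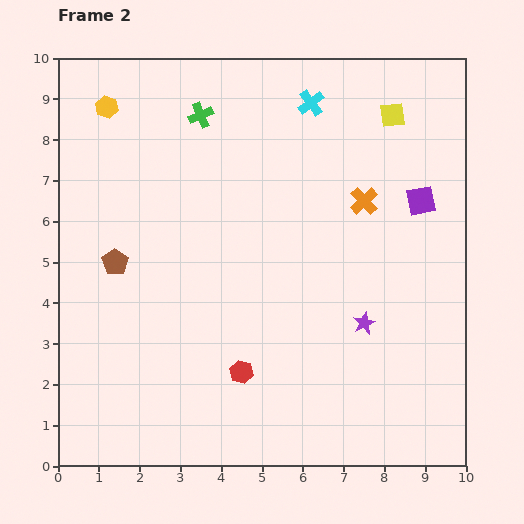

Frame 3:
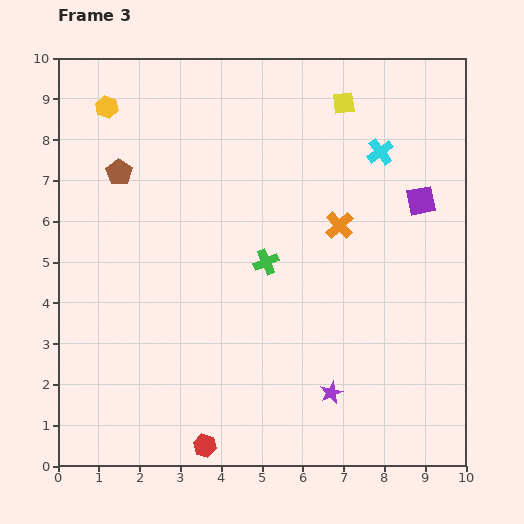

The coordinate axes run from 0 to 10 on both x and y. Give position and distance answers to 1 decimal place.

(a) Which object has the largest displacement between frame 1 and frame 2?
the green cross

(moved 3.9; next 2.3)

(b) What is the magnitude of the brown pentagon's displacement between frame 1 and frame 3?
4.5

The brown pentagon moved from (1.4, 2.7) to (1.5, 7.2), a distance of √(0.1² + 4.5²) ≈ 4.5.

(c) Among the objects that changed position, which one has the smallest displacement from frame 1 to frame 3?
the orange cross

(moved 1.7)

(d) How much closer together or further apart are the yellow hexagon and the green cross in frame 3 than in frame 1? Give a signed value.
+1.5

Distance in frame 1: 3.9. Distance in frame 3: 5.4.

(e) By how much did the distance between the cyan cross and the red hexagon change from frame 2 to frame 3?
+1.6

Distance in frame 2: 6.8. Distance in frame 3: 8.4.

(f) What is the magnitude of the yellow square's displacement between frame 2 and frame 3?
1.2

The yellow square moved from (8.2, 8.6) to (7.0, 8.9), a distance of √(1.2² + 0.3²) ≈ 1.2.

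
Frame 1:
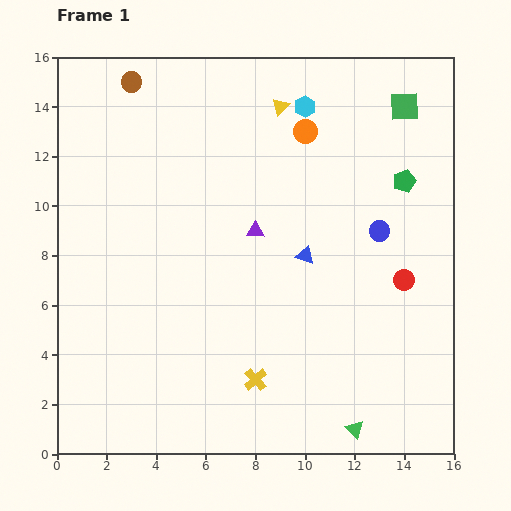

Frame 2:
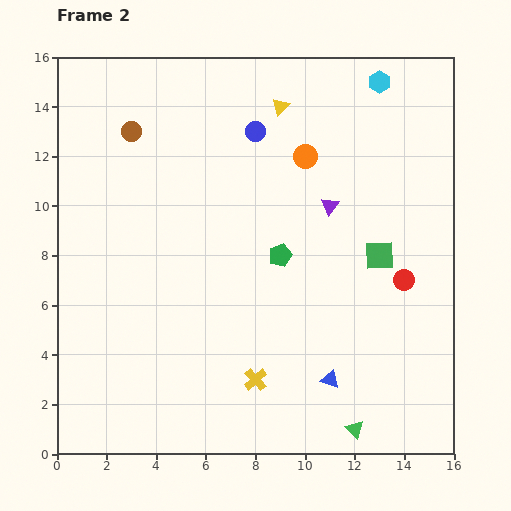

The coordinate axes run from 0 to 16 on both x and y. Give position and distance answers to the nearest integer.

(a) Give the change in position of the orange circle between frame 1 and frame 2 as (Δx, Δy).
(0, -1)

The orange circle was at (10, 13) in frame 1 and (10, 12) in frame 2.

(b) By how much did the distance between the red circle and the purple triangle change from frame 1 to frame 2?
-2

Distance in frame 1: 6. Distance in frame 2: 4.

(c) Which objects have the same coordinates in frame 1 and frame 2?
the red circle, the yellow triangle, the green triangle, the yellow cross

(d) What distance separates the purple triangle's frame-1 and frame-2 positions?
3

The purple triangle moved from (8, 9) to (11, 10), a distance of √(3² + 1²) ≈ 3.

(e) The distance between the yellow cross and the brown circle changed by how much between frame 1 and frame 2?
-2

Distance in frame 1: 13. Distance in frame 2: 11.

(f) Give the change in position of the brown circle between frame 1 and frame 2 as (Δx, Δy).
(0, -2)

The brown circle was at (3, 15) in frame 1 and (3, 13) in frame 2.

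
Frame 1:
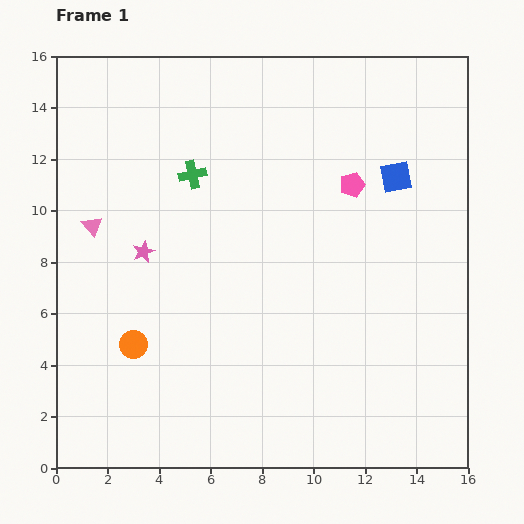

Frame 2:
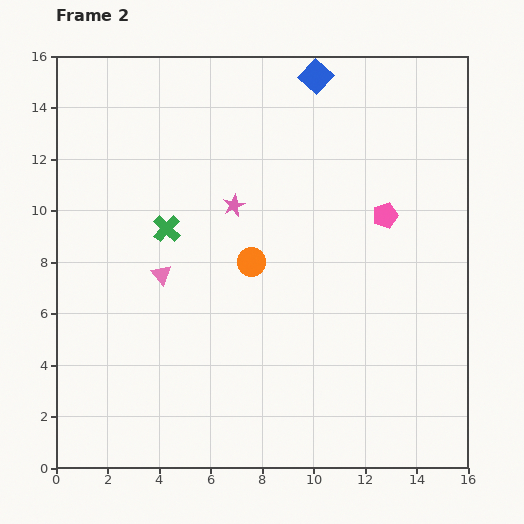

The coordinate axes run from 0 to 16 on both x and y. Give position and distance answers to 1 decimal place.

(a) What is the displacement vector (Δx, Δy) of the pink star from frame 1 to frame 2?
(3.5, 1.8)

The pink star was at (3.4, 8.4) in frame 1 and (6.9, 10.2) in frame 2.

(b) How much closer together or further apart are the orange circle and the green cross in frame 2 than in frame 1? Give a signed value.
-3.5

Distance in frame 1: 7.0. Distance in frame 2: 3.5.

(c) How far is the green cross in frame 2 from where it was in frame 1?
2.3

The green cross moved from (5.3, 11.4) to (4.3, 9.3), a distance of √(1.0² + 2.1²) ≈ 2.3.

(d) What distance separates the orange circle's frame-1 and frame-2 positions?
5.6

The orange circle moved from (3.0, 4.8) to (7.6, 8.0), a distance of √(4.6² + 3.2²) ≈ 5.6.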